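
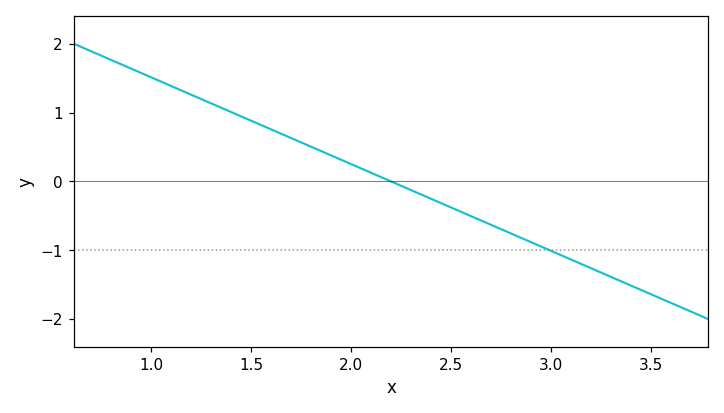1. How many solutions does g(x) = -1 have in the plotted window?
1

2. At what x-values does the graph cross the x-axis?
2.2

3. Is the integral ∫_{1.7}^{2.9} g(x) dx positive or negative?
negative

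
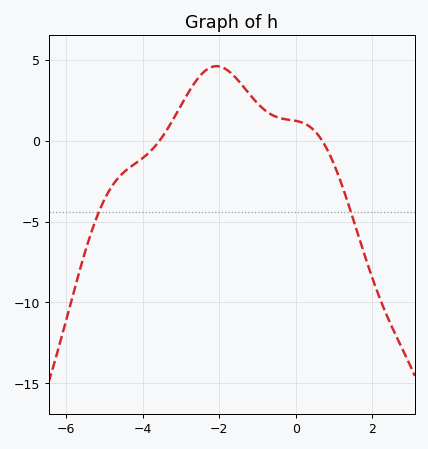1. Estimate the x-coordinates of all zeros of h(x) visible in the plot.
-3.6, 0.6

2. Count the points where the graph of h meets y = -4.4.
2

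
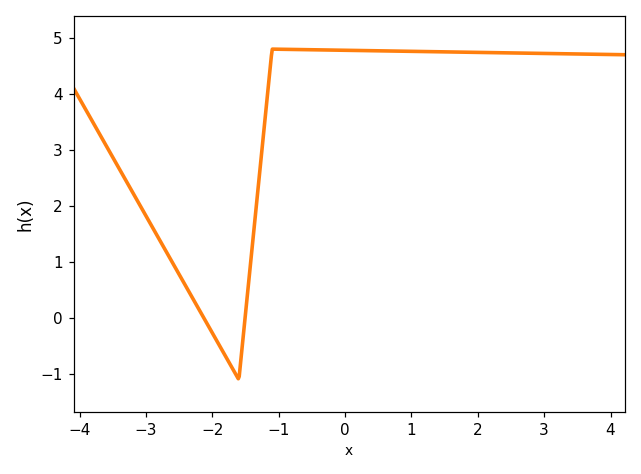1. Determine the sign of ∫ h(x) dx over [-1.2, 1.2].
positive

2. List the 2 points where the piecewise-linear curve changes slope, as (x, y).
(-1.6, -1.1); (-1.1, 4.8)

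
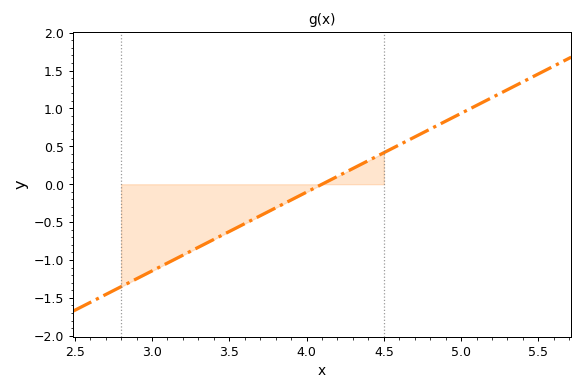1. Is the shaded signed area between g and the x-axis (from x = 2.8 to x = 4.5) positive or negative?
negative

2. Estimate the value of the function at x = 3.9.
-0.208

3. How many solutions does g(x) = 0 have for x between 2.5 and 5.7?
1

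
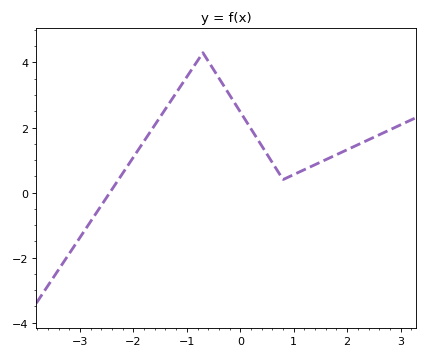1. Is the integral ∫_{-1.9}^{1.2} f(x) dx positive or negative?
positive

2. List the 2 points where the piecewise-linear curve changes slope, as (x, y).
(-0.7, 4.3); (0.8, 0.4)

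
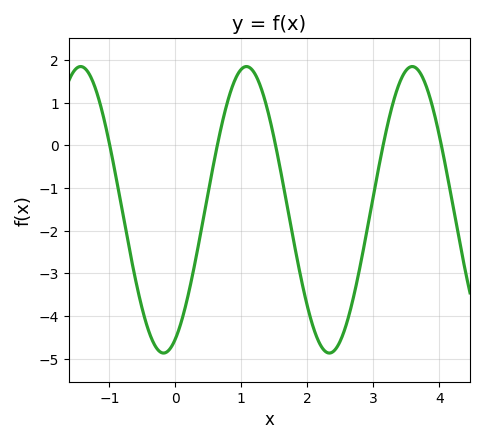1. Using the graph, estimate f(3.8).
1.4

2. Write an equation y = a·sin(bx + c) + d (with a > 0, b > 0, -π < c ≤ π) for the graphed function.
y = 3.36sin(2.5x - 1.12) - 1.51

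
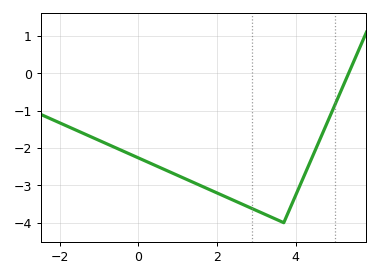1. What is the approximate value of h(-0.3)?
-2.1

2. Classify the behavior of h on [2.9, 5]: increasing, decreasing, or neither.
neither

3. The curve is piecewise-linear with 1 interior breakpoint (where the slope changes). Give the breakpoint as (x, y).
(3.7, -4)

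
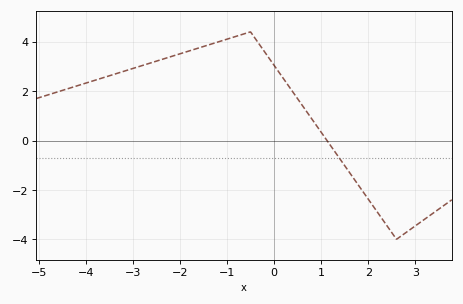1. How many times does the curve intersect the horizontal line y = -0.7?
1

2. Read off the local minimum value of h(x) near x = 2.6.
-4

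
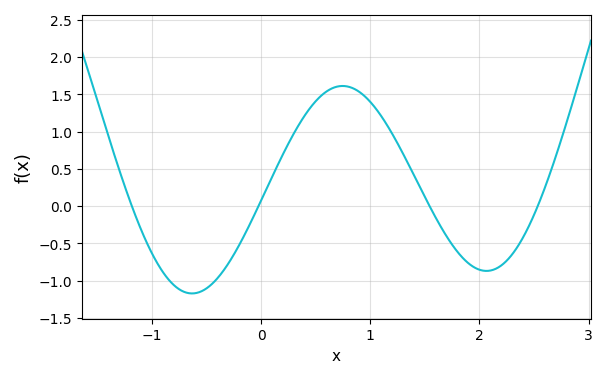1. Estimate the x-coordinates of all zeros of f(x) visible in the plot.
-1.18, -0.024, 1.54, 2.53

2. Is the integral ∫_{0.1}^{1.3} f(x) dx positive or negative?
positive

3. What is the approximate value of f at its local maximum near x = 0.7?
1.61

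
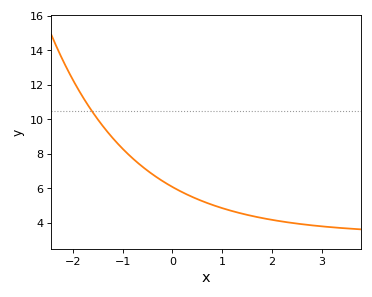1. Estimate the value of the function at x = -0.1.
6.2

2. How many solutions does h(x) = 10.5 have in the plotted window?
1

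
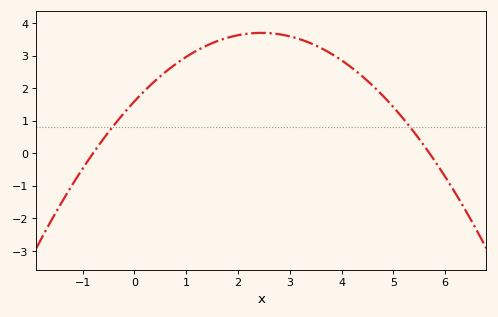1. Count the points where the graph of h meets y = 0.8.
2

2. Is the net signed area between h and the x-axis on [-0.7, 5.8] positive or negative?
positive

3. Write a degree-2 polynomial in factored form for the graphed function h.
y = -0.35(x + 0.8)(x - 5.7)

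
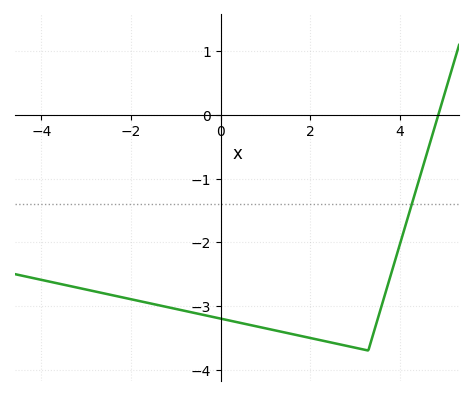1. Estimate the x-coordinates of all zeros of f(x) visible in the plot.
4.8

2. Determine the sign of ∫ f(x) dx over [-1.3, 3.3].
negative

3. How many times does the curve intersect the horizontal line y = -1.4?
1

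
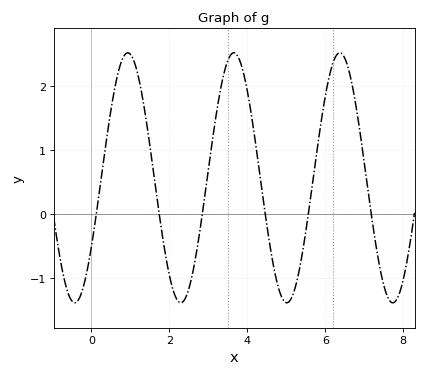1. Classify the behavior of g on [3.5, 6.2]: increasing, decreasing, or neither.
neither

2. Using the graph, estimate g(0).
-0.497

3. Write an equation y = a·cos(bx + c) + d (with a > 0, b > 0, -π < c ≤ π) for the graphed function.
y = 1.95cos(2.31x - 2.15) + 0.57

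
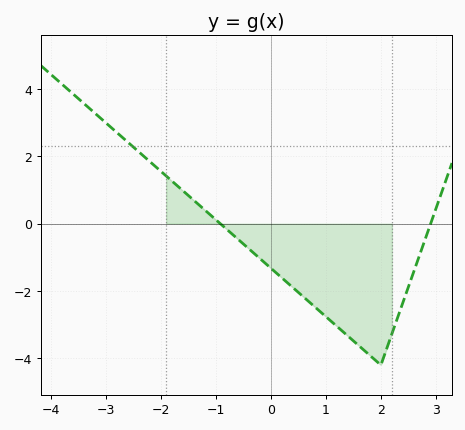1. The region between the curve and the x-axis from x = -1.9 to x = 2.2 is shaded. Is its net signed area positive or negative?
negative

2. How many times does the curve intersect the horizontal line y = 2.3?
1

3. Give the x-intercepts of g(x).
-0.9, 2.9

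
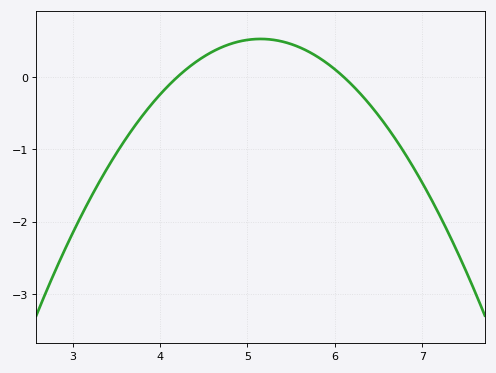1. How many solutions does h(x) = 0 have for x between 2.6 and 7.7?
2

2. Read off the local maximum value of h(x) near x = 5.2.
0.523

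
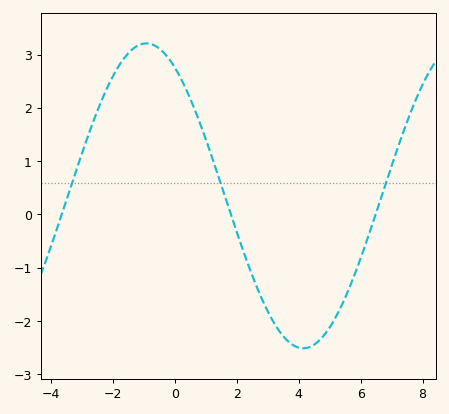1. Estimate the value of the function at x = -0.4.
3.06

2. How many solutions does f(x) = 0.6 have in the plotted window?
3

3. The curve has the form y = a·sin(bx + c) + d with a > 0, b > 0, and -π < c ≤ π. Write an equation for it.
y = 2.86sin(0.62x + 2.14) + 0.35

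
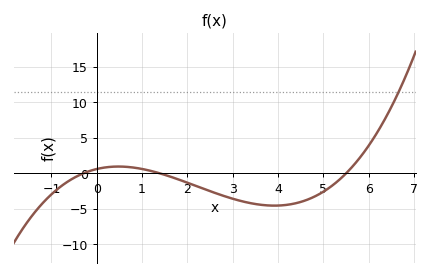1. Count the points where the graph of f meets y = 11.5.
1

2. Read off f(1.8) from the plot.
-1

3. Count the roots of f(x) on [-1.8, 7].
3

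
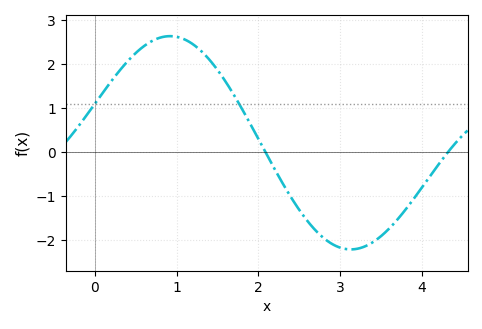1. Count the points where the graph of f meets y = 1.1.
2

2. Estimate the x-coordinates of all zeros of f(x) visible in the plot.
2.1, 4.3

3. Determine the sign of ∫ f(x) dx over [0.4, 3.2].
positive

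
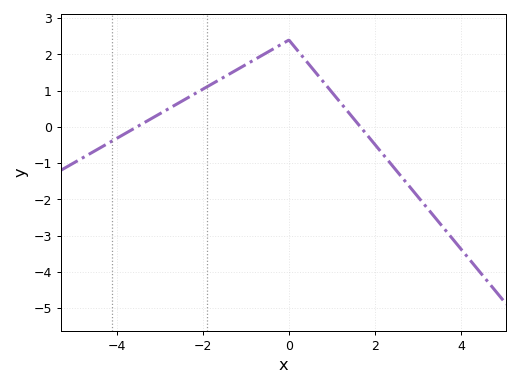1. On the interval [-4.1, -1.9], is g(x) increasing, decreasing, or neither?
increasing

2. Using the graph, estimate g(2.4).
-1.1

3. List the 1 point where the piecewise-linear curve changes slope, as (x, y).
(0, 2.4)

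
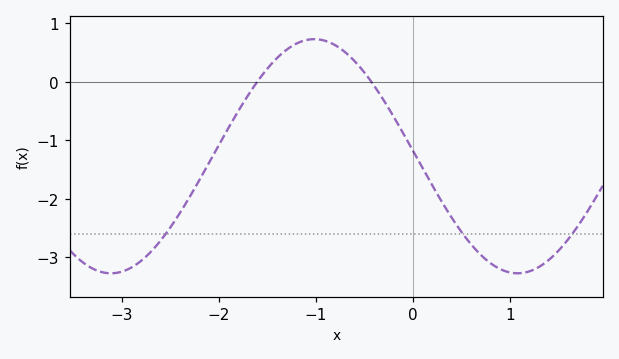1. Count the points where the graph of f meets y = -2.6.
3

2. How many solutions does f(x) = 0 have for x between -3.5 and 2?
2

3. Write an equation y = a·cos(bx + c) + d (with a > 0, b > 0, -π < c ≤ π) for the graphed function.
y = 2cos(1.5x + 1.52) - 1.27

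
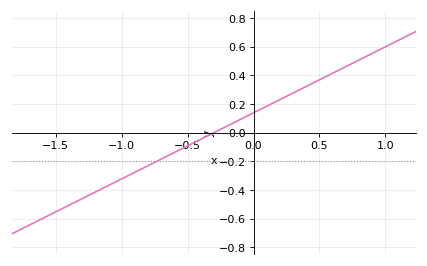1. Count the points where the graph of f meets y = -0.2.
1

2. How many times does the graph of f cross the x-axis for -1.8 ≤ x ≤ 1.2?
1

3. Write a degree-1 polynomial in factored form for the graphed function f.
y = 0.46(x + 0.3)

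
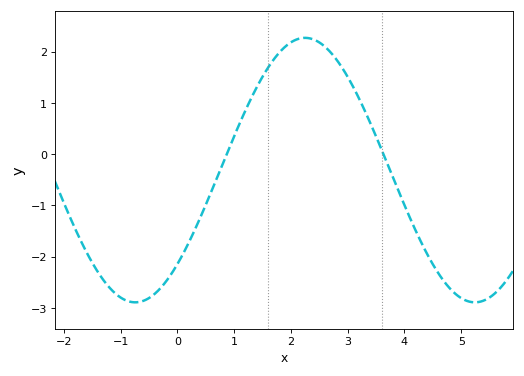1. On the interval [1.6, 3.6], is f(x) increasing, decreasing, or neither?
neither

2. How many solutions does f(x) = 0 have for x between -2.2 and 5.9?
2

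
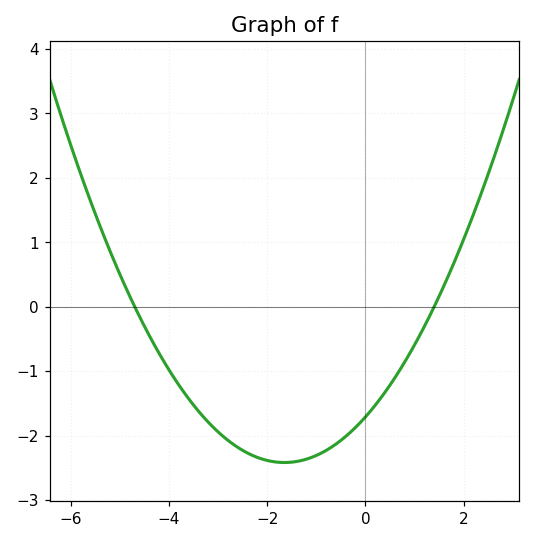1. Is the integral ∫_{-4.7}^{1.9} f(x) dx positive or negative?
negative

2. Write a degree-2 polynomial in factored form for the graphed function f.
y = 0.26(x + 4.7)(x - 1.4)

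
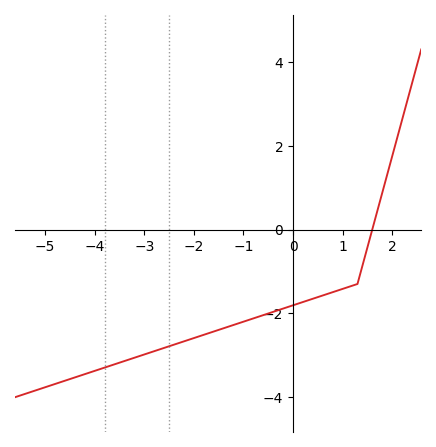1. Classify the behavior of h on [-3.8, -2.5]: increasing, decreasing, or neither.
increasing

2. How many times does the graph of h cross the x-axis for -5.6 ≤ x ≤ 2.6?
1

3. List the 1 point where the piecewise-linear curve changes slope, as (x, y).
(1.3, -1.3)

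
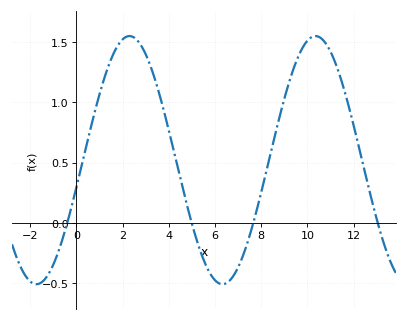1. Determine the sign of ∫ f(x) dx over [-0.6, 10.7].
positive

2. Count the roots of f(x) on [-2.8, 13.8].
4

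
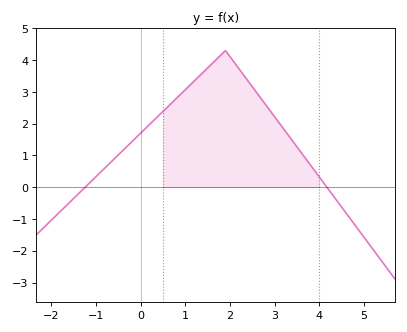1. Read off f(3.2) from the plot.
1.84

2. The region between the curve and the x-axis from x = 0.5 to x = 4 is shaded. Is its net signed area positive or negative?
positive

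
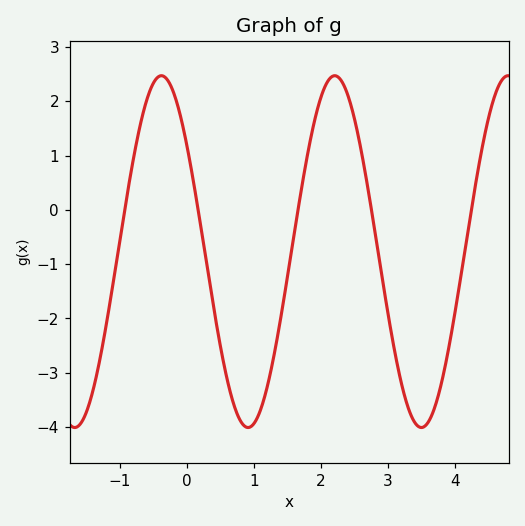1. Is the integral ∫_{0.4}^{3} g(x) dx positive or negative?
negative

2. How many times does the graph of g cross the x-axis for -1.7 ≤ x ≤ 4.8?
5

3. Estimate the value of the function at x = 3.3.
-3.65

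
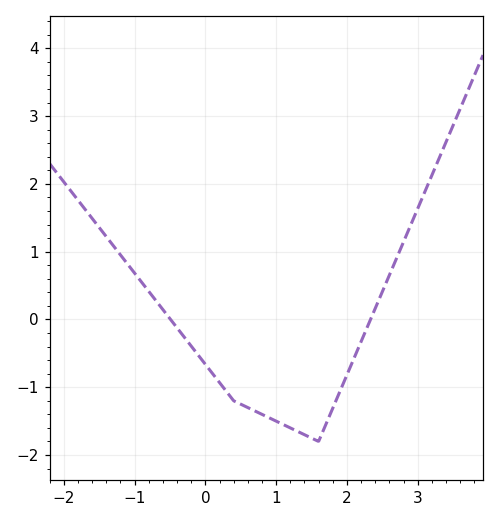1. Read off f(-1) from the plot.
0.7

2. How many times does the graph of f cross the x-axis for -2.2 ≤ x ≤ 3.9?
2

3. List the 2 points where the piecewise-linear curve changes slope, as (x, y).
(0.4, -1.2); (1.6, -1.8)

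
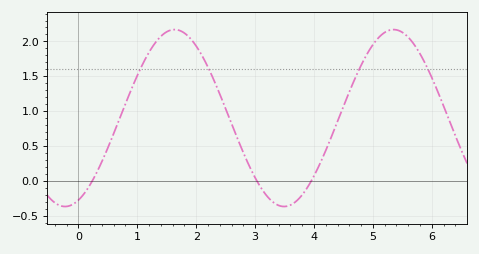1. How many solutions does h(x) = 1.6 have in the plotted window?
4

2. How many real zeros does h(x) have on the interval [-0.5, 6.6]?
3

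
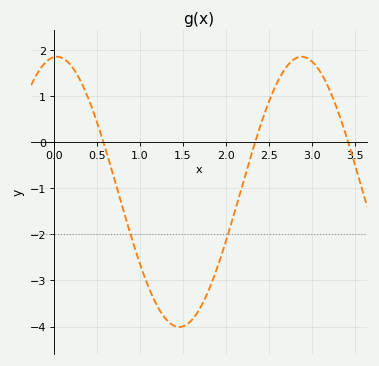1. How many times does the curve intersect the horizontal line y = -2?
2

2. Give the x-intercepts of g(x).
0.6, 2.3, 3.4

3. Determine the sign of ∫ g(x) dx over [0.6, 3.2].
negative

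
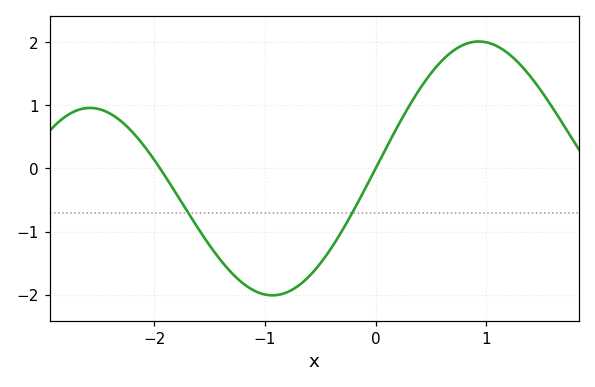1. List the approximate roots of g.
-1.9, 0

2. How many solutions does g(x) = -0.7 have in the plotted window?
2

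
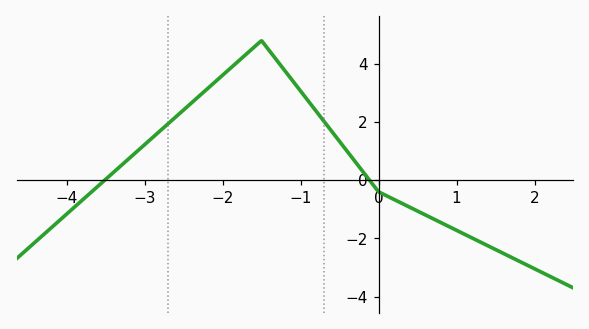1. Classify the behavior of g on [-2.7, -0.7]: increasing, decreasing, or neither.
neither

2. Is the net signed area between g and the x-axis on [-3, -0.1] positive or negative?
positive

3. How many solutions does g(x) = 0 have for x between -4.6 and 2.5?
2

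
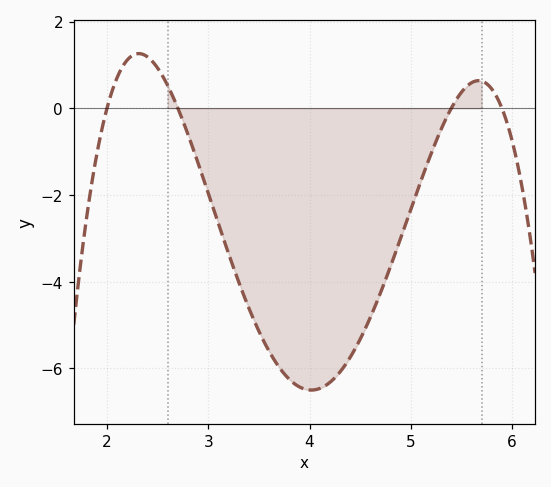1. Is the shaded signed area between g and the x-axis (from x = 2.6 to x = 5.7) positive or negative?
negative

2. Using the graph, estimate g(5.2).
-1.05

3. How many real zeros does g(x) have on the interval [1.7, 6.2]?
4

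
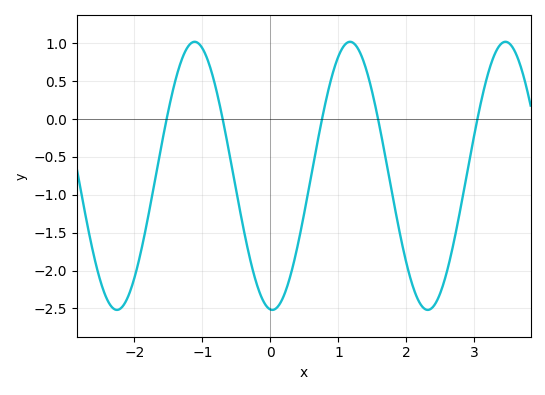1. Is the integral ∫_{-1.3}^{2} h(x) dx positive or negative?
negative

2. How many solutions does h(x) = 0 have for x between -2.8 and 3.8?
5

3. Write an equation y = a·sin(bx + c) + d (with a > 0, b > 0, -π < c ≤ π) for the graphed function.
y = 1.77sin(2.75x - 1.65) - 0.75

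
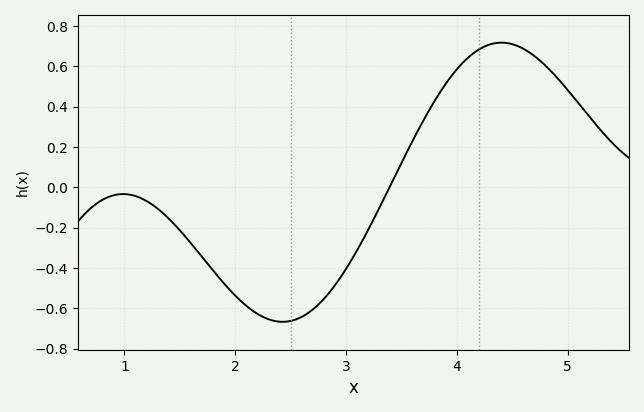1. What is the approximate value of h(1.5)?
-0.22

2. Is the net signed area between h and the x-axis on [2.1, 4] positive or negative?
negative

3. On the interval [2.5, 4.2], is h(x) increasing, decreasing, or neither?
increasing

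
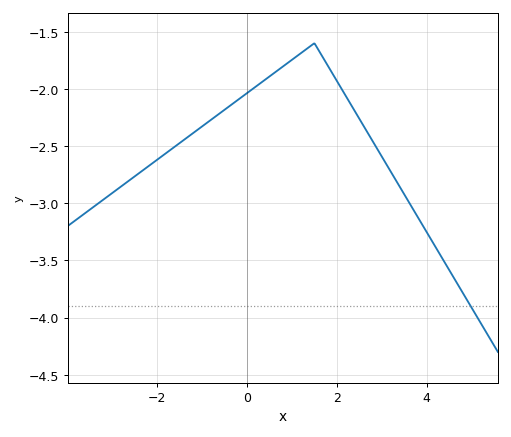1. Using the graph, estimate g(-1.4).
-2.44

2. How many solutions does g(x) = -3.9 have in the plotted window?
1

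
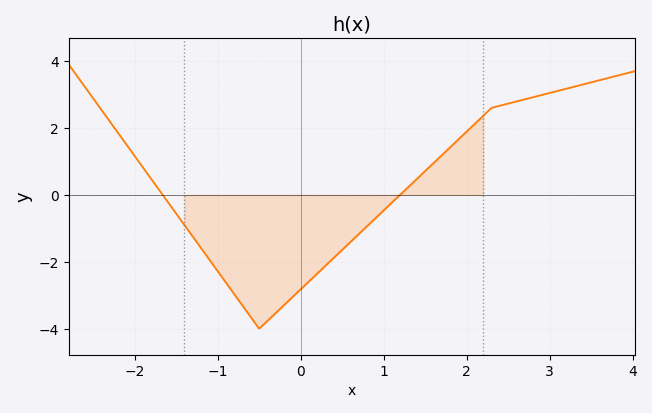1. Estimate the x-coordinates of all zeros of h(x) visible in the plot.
-1.66, 1.2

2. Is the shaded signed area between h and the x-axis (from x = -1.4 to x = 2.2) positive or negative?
negative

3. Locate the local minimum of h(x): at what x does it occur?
-0.501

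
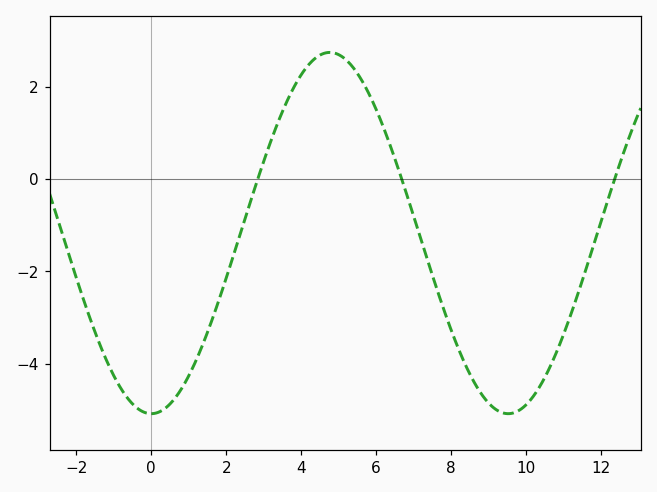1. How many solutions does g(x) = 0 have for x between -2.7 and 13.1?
3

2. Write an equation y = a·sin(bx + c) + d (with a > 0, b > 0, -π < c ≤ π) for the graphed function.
y = 3.91sin(0.66x - 1.57) - 1.17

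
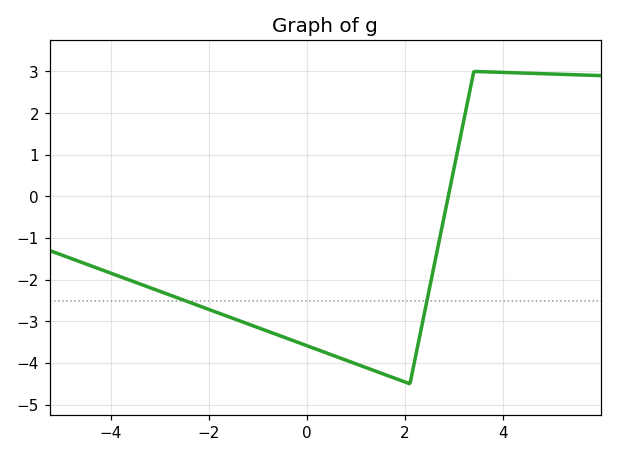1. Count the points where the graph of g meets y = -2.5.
2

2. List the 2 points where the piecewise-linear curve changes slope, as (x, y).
(2.1, -4.5); (3.4, 3)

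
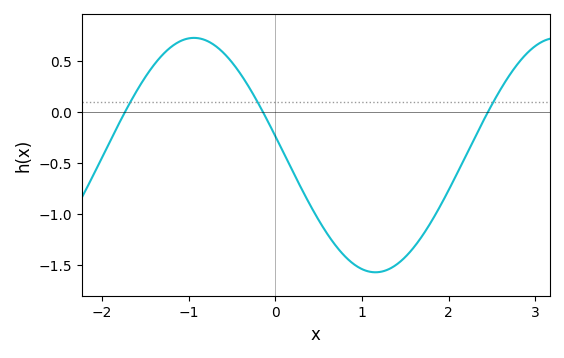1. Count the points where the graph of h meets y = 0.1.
3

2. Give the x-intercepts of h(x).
-1.74, -0.142, 2.45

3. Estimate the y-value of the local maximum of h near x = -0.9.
0.73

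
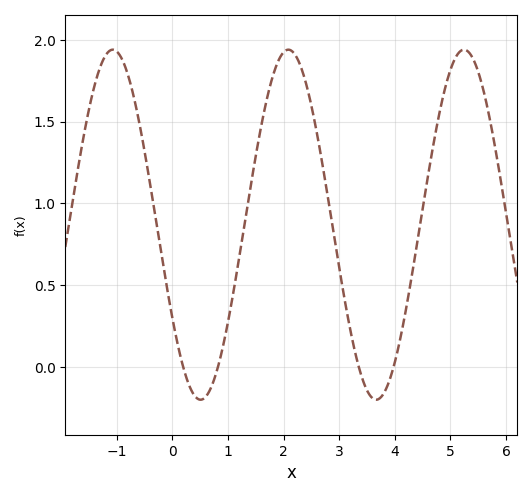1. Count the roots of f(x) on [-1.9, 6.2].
4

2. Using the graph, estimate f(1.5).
1.29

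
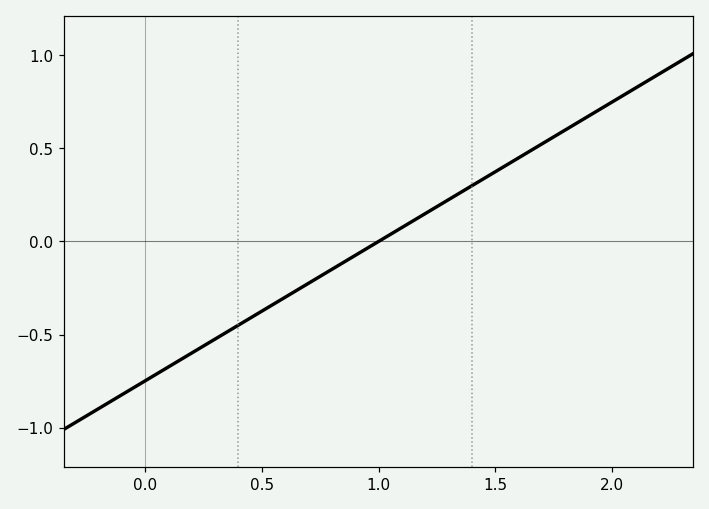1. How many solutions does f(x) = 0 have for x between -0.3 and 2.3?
1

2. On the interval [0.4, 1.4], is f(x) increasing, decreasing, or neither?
increasing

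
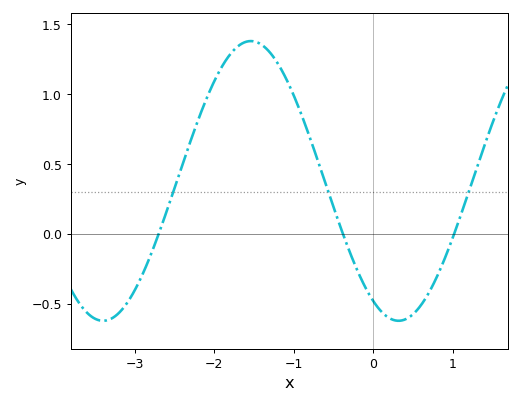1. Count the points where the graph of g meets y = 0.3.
3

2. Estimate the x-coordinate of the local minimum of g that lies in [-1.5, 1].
0.3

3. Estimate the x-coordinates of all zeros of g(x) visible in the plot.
-2.7, -0.4, 1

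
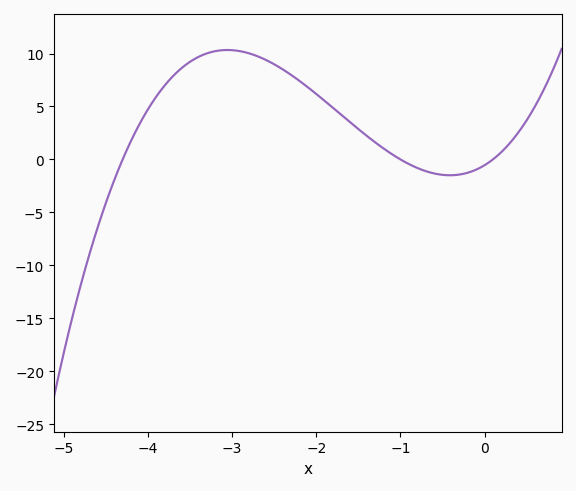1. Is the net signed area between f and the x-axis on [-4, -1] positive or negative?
positive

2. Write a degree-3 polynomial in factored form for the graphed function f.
y = 1.28(x + 4.3)(x + 1)(x - 0.1)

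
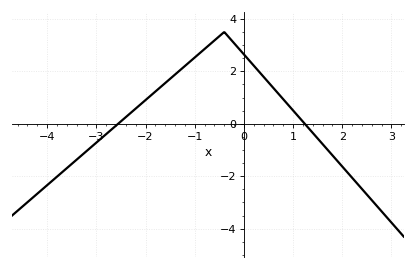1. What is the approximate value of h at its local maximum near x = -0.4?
3.5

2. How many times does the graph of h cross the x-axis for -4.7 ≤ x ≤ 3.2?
2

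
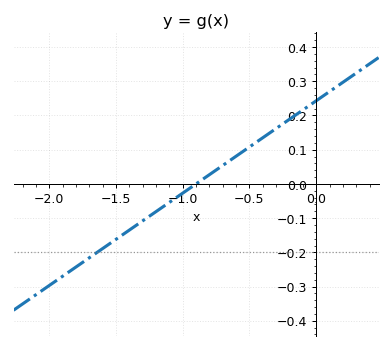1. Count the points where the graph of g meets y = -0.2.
1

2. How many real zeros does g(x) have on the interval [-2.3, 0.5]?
1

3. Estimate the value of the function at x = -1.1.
-0.054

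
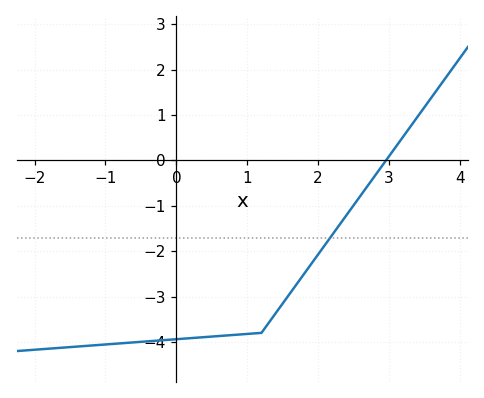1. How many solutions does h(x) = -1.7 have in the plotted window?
1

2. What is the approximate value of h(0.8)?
-3.8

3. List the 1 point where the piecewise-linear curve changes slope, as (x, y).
(1.2, -3.8)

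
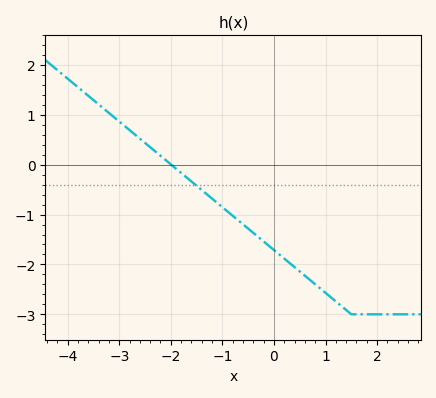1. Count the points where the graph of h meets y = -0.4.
1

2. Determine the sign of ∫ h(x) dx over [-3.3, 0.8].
negative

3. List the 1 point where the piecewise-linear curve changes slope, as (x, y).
(1.5, -3)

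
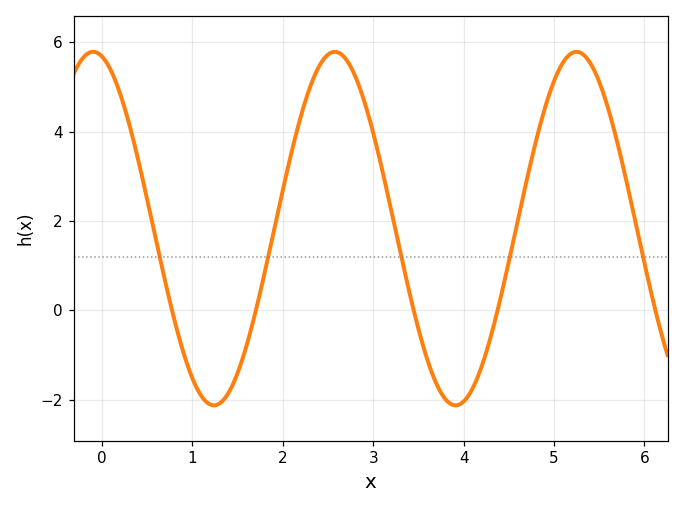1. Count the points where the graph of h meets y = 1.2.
5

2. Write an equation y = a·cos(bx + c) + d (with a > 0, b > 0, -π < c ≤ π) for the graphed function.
y = 3.96cos(2.35x + 0.232) + 1.83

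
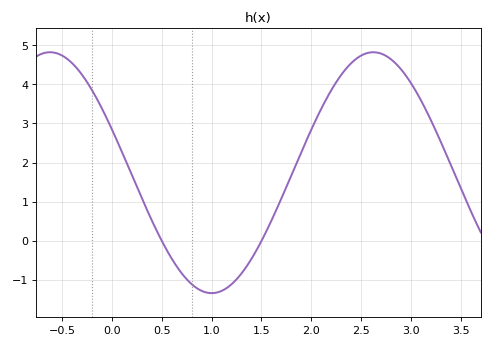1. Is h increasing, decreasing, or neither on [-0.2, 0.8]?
decreasing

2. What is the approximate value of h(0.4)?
0.5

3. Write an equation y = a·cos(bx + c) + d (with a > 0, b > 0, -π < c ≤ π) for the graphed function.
y = 3.08cos(1.9x + 1.2) + 1.74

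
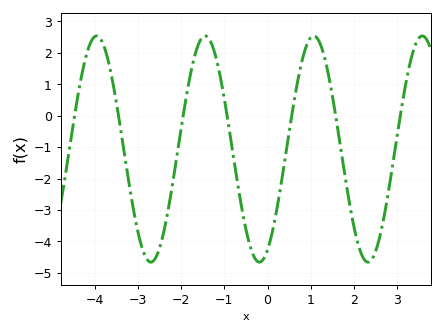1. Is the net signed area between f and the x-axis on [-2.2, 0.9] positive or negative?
negative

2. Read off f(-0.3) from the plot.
-4.5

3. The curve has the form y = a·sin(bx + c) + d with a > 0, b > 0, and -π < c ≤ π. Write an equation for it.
y = 3.6sin(2.5x - 1.1) - 1.06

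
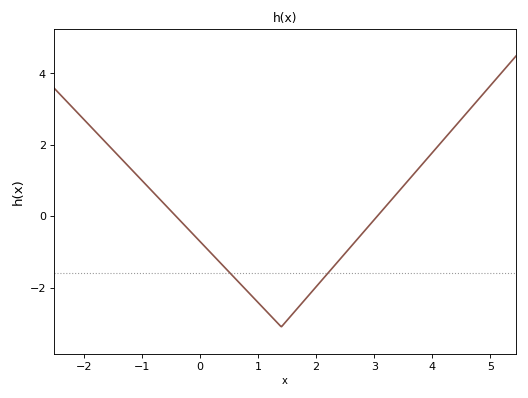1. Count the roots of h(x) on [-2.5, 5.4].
2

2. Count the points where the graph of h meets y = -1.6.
2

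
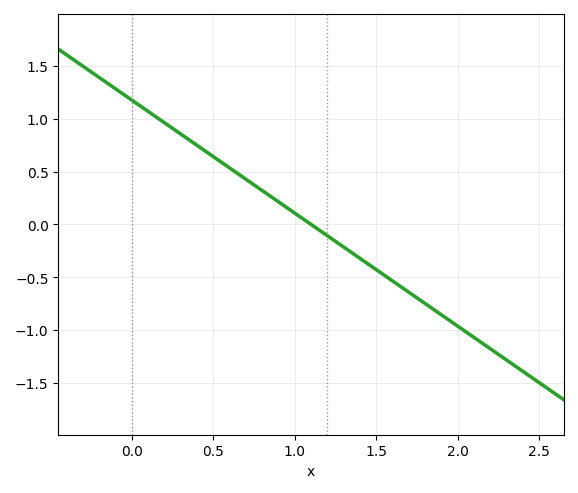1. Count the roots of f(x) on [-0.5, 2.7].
1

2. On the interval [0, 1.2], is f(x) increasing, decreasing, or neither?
decreasing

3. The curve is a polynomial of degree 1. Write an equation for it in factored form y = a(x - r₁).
y = -1.07(x - 1.1)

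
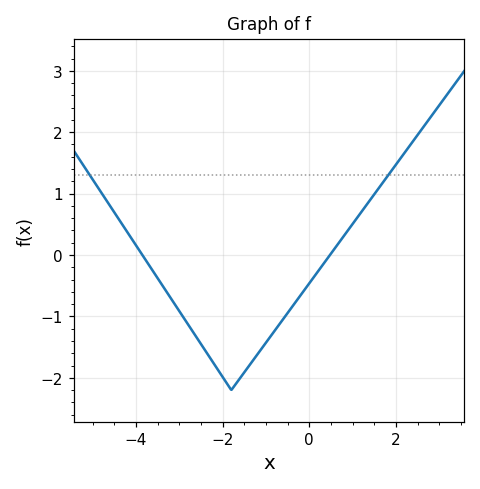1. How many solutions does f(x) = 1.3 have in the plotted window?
2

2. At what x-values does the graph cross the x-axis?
-3.85, 0.477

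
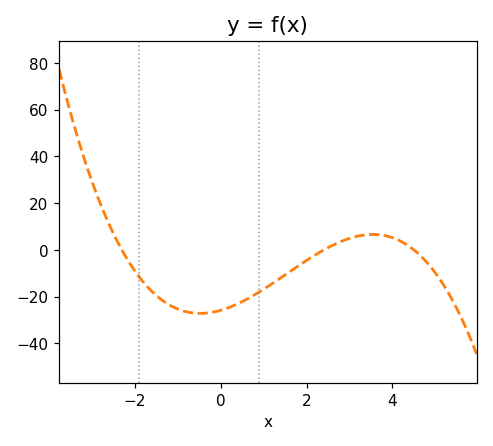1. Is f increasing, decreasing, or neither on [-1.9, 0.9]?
neither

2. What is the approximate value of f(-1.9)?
-11.4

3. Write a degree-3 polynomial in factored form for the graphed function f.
y = -1.04(x + 2.3)(x - 2.4)(x - 4.5)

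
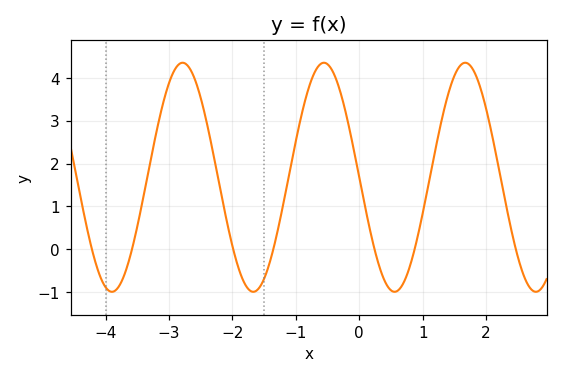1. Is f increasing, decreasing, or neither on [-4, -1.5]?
neither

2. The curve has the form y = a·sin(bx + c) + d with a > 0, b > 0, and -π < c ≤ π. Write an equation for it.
y = 2.67sin(2.8x - 3.1) + 1.68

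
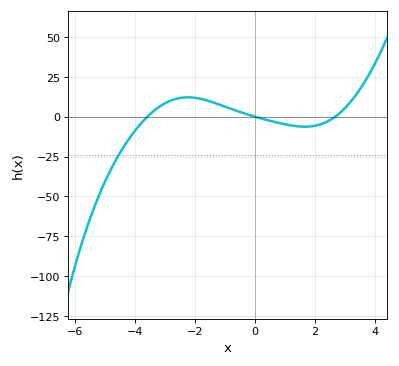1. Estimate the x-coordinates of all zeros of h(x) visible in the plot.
-3.6, 0, 2.6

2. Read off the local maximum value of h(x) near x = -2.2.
12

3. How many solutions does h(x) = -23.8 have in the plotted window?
1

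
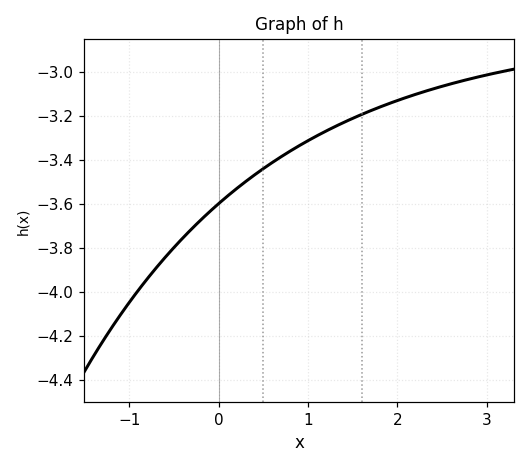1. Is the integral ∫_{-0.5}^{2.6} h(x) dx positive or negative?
negative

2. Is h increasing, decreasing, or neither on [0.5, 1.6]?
increasing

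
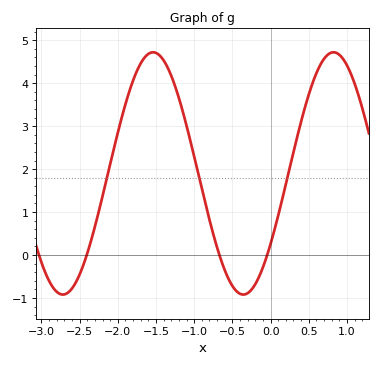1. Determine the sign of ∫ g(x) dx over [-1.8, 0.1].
positive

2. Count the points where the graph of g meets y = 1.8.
3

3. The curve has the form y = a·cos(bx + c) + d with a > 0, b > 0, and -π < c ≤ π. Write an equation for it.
y = 2.82cos(2.66x - 2.19) + 1.9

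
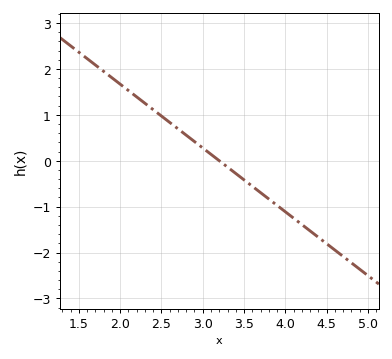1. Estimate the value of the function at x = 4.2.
-1.4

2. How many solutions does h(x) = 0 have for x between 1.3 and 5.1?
1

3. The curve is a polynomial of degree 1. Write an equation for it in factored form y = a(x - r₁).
y = -1.39(x - 3.2)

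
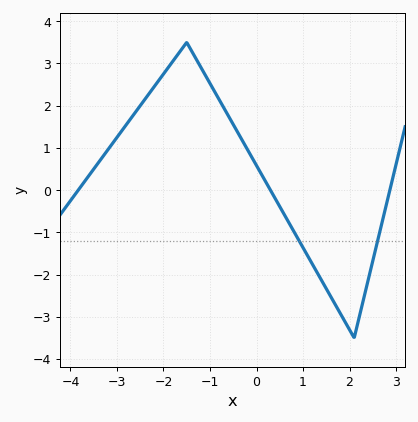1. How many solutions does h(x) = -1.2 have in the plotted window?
2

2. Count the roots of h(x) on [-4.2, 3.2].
3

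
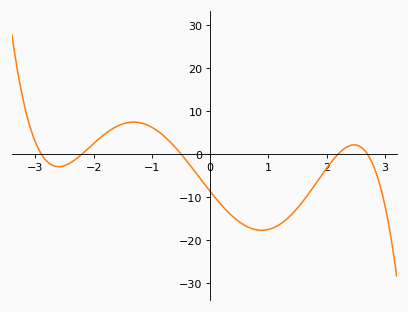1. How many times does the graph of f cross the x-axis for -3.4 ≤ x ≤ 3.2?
5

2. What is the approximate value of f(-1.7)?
5.68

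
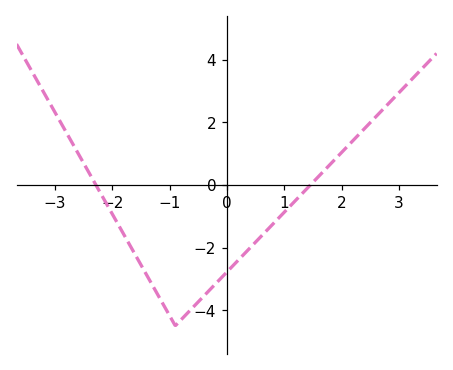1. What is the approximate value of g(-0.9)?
-4.5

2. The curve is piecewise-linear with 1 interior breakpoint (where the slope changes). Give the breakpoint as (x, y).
(-0.9, -4.5)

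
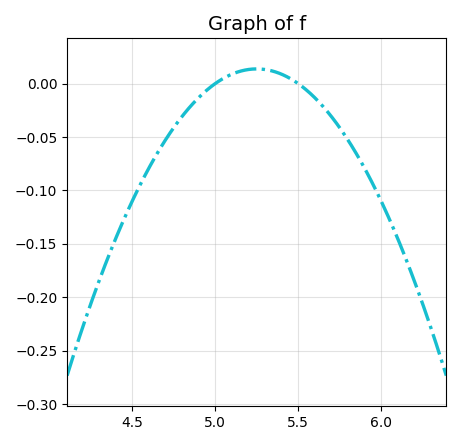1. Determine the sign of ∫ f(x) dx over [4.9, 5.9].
negative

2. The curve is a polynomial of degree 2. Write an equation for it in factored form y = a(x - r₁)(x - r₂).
y = -0.22(x - 5)(x - 5.5)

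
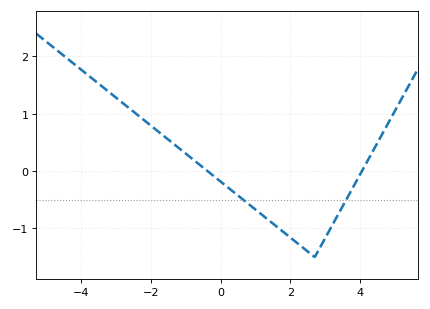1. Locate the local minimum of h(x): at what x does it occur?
2.6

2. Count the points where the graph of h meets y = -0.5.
2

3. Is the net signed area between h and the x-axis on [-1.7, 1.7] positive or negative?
negative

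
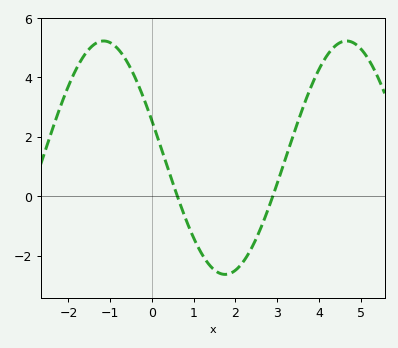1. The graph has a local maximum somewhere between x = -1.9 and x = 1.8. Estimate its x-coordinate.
-1.16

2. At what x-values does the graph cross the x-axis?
0.61, 2.89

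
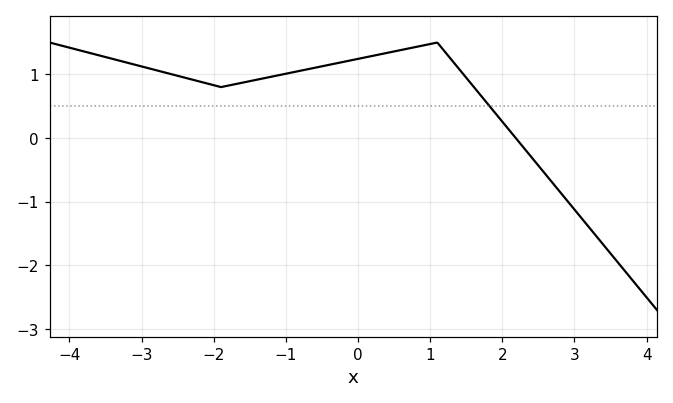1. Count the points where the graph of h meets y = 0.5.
1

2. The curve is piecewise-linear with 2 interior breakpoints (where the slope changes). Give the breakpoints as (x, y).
(-1.9, 0.8); (1.1, 1.5)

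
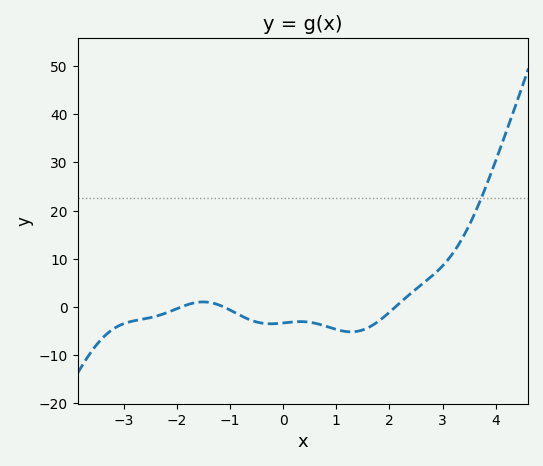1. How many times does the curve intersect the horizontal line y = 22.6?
1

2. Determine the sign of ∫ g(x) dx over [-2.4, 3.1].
negative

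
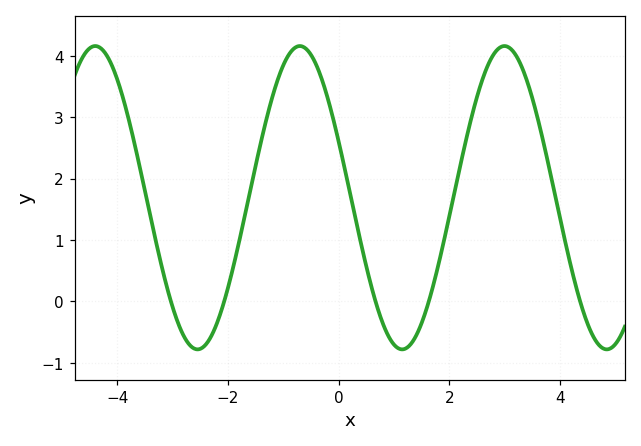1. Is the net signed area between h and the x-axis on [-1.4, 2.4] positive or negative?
positive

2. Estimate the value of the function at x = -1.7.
1.37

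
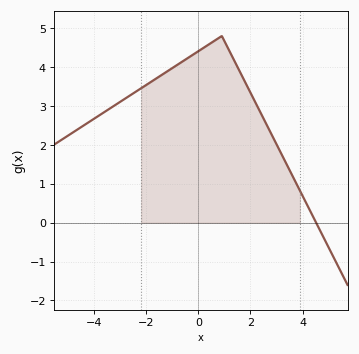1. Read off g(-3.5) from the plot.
2.9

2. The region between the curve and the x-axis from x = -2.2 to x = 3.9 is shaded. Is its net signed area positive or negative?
positive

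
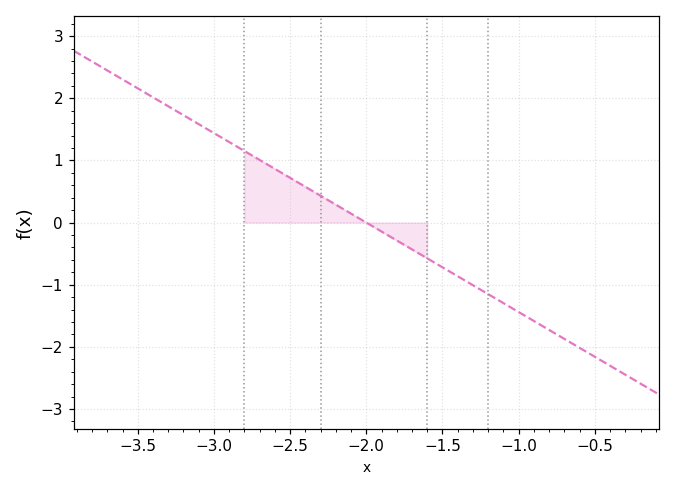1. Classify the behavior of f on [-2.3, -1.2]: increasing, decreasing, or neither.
decreasing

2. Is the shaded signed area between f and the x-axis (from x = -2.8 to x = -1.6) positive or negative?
positive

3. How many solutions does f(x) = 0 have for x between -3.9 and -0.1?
1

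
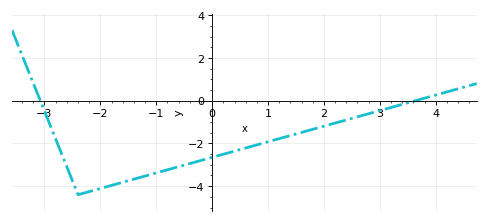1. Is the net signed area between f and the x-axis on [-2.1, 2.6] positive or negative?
negative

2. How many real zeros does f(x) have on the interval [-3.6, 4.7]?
2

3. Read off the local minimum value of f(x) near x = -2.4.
-4.4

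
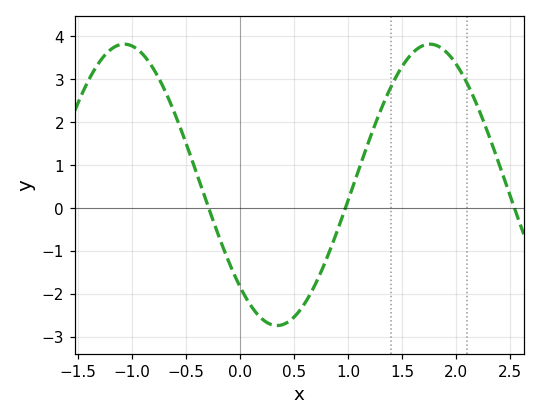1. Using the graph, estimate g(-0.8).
3.2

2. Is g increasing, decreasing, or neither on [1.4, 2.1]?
neither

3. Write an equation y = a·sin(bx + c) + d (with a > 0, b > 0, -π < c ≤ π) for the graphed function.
y = 3.28sin(2.2x - 2.3) + 0.54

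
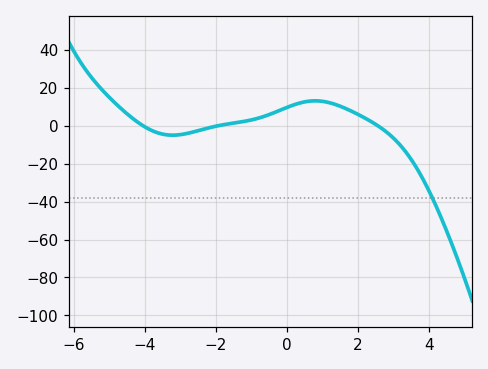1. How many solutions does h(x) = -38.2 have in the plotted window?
1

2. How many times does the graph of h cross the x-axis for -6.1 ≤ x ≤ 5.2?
3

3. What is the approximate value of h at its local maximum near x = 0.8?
14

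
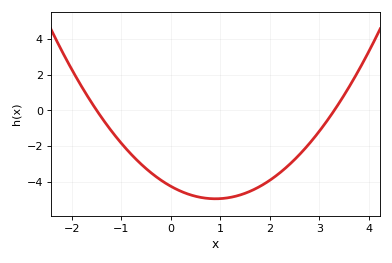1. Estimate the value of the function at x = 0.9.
-5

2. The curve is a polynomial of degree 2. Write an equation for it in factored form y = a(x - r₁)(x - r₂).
y = 0.86(x + 1.5)(x - 3.3)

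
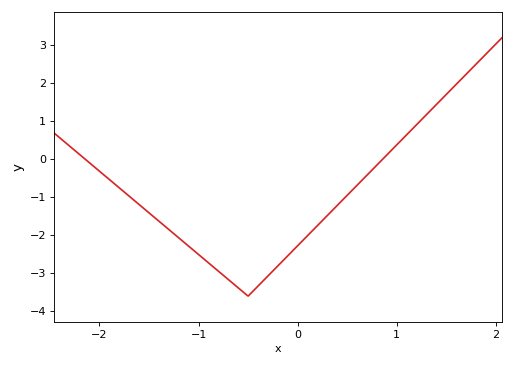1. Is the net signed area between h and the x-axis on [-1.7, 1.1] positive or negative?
negative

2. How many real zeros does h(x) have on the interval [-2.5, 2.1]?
2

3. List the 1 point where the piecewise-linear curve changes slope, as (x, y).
(-0.5, -3.6)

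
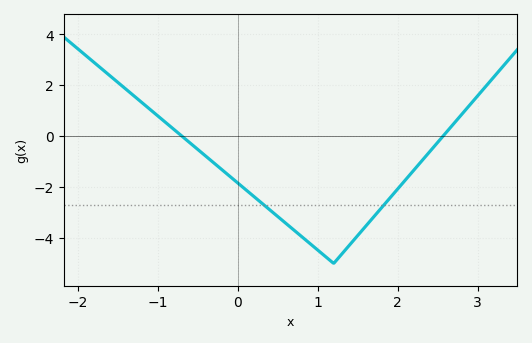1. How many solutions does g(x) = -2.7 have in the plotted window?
2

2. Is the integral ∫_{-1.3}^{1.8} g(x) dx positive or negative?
negative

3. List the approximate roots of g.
-0.697, 2.57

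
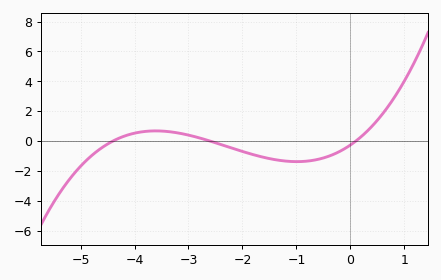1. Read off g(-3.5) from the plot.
0.671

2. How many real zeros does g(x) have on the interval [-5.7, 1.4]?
3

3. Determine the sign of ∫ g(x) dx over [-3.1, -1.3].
negative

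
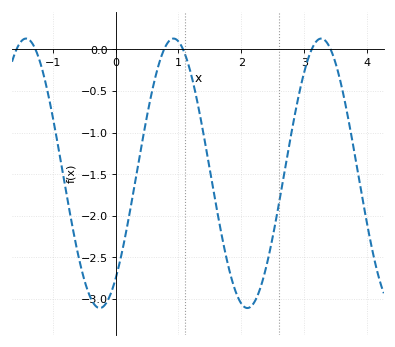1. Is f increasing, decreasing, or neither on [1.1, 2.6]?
neither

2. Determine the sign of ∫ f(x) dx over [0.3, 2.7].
negative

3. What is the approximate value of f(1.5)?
-1.45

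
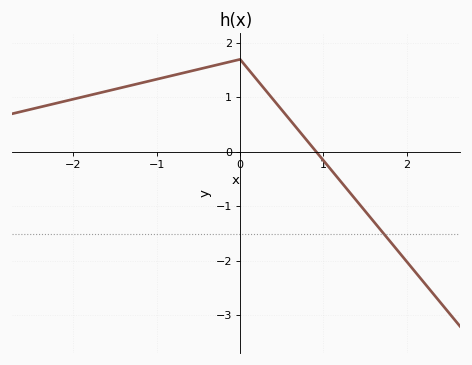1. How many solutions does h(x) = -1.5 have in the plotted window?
1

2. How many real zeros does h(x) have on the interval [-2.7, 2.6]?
1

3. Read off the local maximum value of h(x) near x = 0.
1.7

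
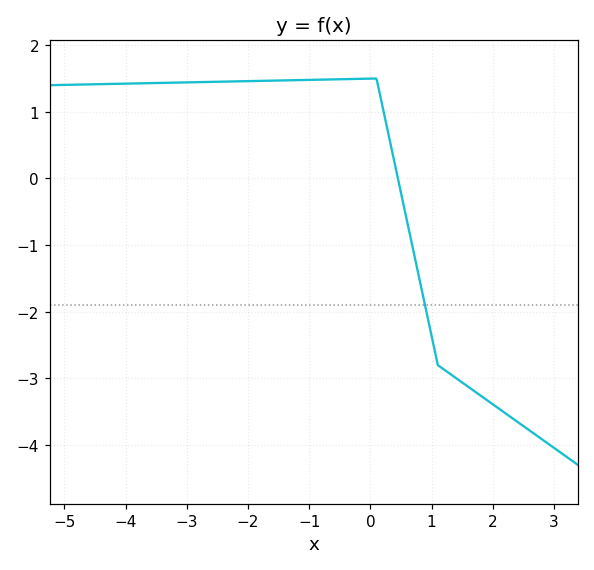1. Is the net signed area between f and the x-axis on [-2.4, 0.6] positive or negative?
positive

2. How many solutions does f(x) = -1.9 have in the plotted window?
1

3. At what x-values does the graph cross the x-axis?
0.449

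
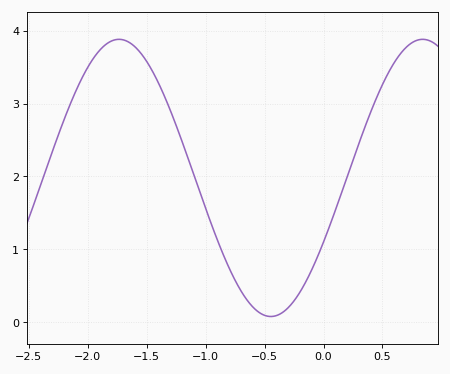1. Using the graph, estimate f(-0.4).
0.092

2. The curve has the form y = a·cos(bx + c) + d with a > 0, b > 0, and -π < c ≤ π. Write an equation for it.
y = 1.9cos(2.44x - 2.05) + 1.98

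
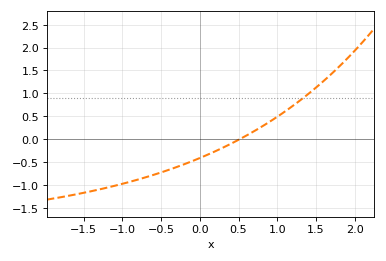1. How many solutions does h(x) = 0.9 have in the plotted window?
1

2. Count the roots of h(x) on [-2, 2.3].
1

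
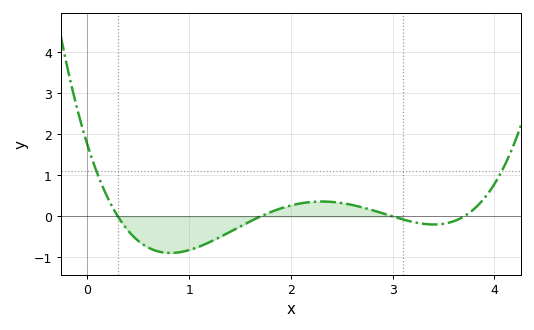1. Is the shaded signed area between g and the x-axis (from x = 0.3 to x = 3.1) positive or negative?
negative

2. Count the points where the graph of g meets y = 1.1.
2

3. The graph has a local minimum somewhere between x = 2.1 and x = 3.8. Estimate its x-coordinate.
3.4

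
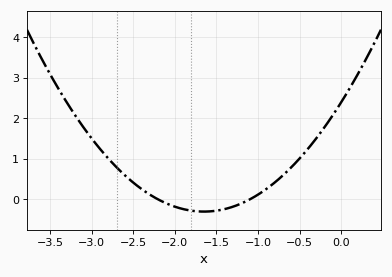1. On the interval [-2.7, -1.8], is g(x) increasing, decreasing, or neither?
decreasing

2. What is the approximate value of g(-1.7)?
-0.3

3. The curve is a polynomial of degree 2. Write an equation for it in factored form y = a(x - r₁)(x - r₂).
y = 0.99(x + 2.2)(x + 1.1)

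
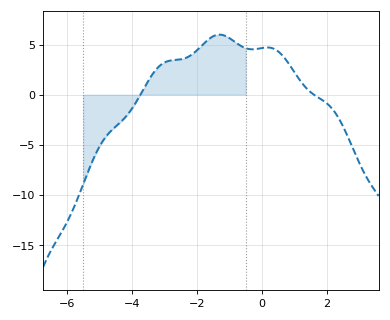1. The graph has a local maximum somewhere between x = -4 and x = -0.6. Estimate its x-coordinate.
-1.31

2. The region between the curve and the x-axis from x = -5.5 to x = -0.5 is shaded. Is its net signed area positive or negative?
positive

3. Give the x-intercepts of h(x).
-3.74, 1.59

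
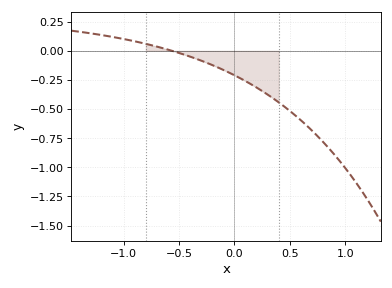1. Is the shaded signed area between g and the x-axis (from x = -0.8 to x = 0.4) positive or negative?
negative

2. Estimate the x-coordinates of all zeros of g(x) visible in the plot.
-0.55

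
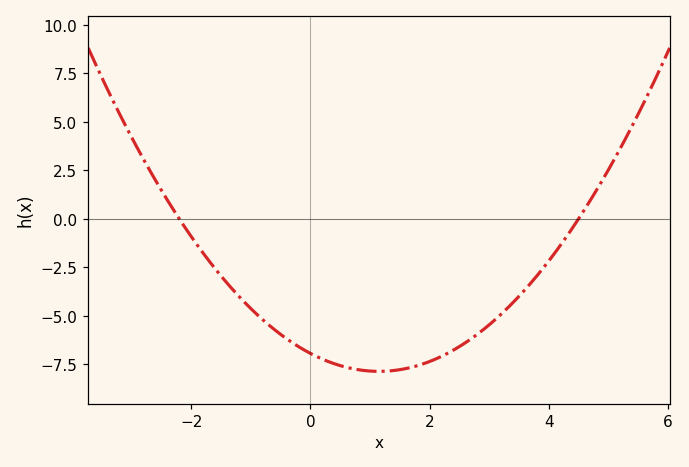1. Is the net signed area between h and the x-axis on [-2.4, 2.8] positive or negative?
negative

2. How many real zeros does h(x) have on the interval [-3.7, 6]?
2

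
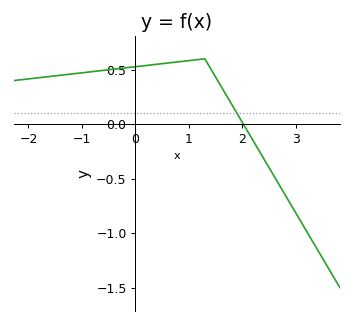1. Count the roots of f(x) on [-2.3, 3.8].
1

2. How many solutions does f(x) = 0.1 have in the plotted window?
1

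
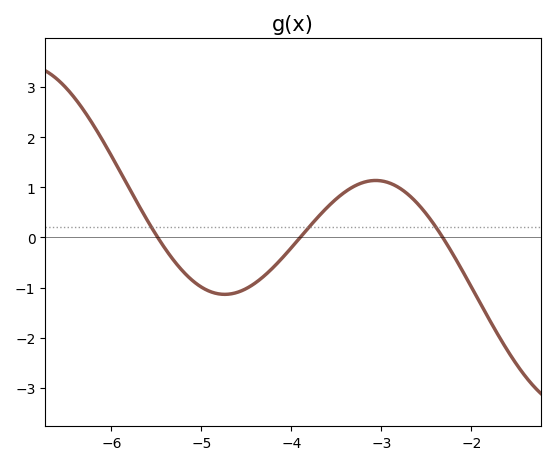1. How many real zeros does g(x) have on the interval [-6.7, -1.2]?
3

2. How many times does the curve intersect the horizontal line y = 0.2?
3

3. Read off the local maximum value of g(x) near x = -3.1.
1.14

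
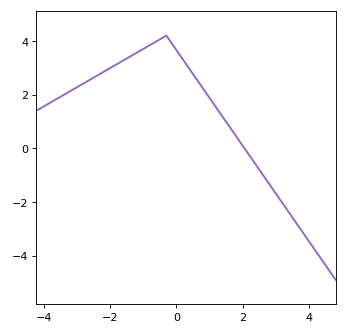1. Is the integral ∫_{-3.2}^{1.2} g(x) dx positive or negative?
positive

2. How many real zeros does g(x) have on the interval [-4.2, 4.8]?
1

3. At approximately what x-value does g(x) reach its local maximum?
-0.3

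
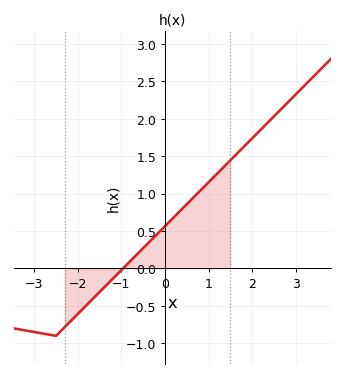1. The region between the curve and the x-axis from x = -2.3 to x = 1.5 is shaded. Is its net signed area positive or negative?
positive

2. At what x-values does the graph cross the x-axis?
-0.965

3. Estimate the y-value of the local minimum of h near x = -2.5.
-0.9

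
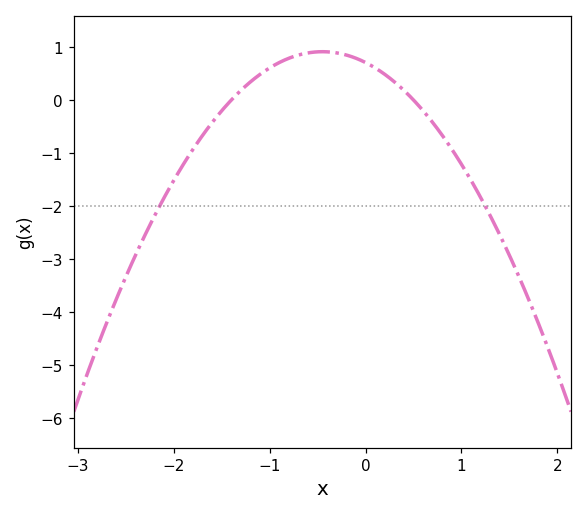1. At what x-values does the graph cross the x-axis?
-1.4, 0.5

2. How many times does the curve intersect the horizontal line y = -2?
2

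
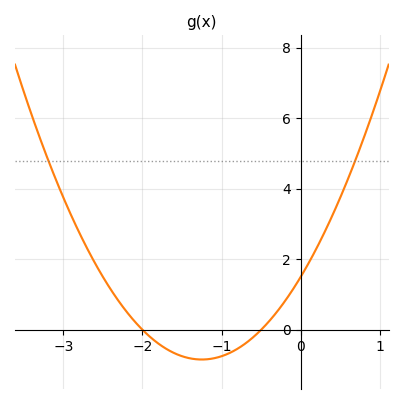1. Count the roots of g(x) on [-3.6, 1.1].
2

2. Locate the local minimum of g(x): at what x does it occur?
-1.25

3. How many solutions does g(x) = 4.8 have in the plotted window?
2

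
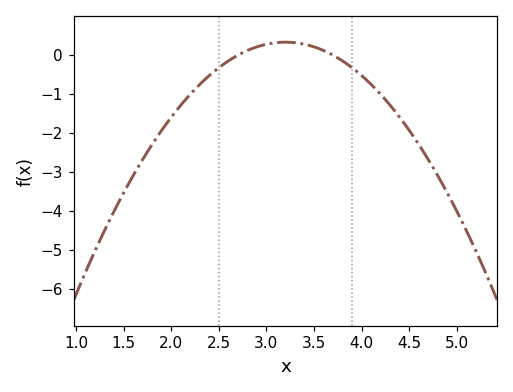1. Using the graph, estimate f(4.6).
-2.3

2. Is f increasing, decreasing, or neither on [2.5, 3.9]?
neither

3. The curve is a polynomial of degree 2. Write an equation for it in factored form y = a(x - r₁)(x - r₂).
y = -1.34(x - 2.7)(x - 3.7)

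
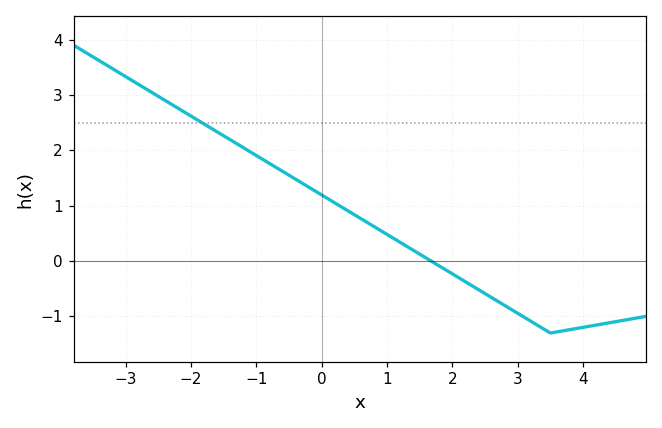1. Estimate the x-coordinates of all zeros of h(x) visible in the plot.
1.68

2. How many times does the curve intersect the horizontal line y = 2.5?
1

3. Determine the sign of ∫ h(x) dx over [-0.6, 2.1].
positive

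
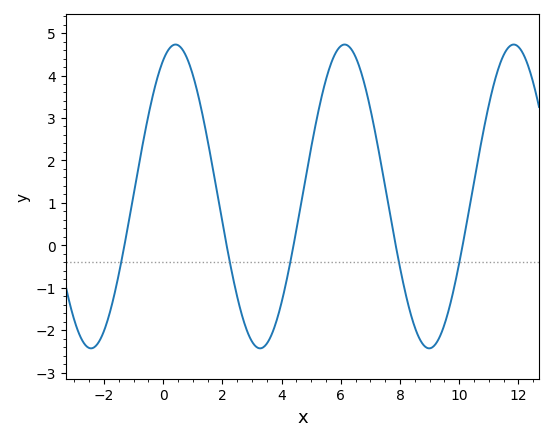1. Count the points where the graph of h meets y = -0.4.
5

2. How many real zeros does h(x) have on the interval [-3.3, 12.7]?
5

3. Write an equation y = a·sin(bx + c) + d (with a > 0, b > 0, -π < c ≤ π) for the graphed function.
y = 3.58sin(1.1x + 1.1) + 1.15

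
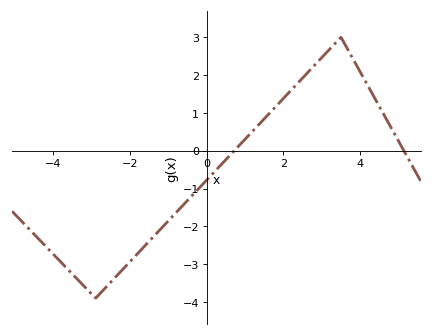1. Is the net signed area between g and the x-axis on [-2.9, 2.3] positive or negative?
negative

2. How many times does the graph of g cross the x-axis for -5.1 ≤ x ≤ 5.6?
2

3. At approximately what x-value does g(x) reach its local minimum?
-3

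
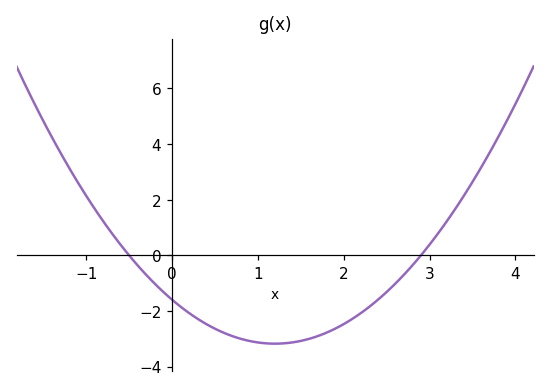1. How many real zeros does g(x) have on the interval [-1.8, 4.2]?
2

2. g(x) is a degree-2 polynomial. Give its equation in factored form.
y = 1.1(x + 0.5)(x - 2.9)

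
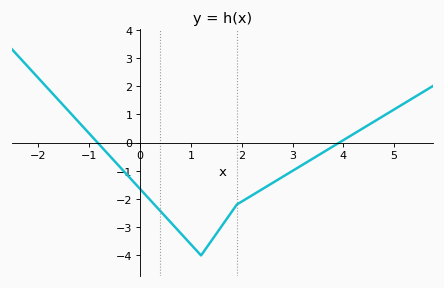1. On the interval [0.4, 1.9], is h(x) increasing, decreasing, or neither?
neither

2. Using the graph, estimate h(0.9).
-3.41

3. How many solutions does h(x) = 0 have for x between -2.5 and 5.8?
2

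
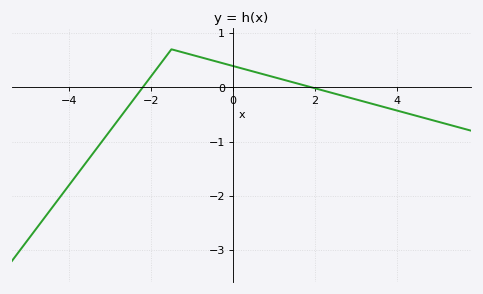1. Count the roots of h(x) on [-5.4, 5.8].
2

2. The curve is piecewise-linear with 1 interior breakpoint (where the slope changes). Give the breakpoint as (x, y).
(-1.5, 0.7)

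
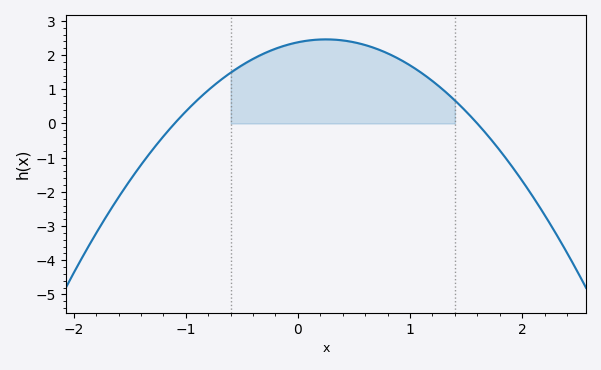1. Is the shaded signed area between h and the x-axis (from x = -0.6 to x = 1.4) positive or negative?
positive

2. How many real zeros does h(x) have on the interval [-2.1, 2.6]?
2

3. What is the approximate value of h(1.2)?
1.2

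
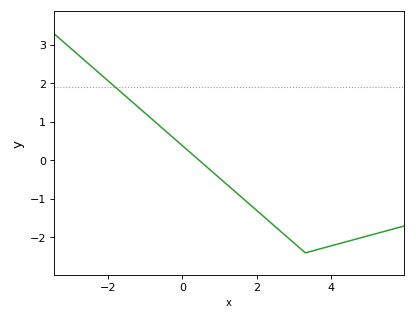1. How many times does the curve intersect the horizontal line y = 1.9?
1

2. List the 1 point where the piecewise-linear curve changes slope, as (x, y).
(3.3, -2.4)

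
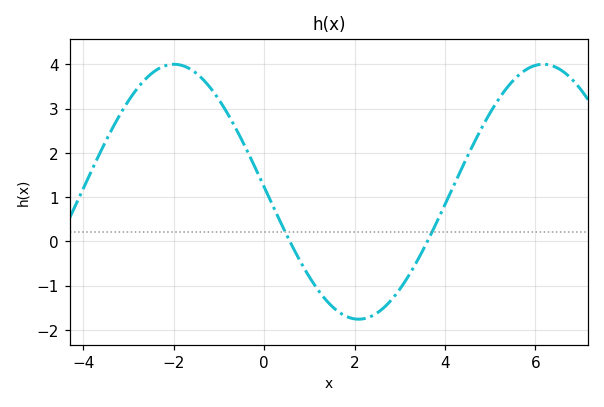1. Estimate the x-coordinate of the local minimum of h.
2.09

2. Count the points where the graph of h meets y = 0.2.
2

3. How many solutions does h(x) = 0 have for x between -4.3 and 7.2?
2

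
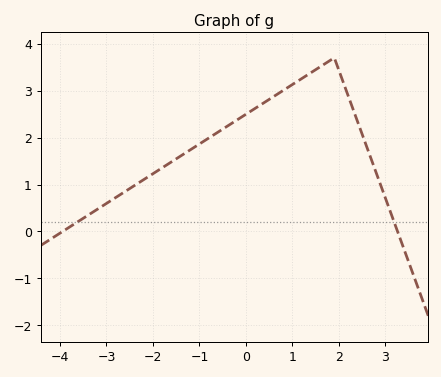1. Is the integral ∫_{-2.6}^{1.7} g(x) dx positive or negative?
positive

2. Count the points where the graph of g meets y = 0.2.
2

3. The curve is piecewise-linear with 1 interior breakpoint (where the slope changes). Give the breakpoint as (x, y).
(1.9, 3.7)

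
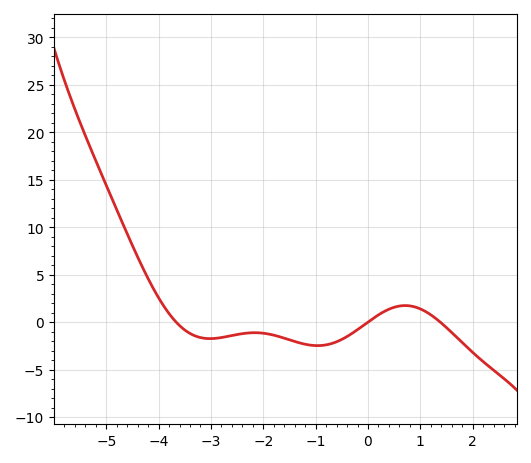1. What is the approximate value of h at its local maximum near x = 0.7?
1.74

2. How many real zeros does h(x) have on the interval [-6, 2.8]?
3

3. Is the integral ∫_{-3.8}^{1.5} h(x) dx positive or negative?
negative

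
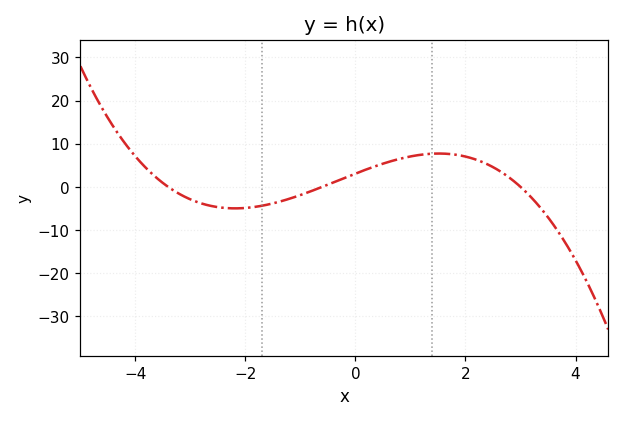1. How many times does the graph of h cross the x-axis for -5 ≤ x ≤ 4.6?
3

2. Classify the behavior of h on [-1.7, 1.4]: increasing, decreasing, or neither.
increasing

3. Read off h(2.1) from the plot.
7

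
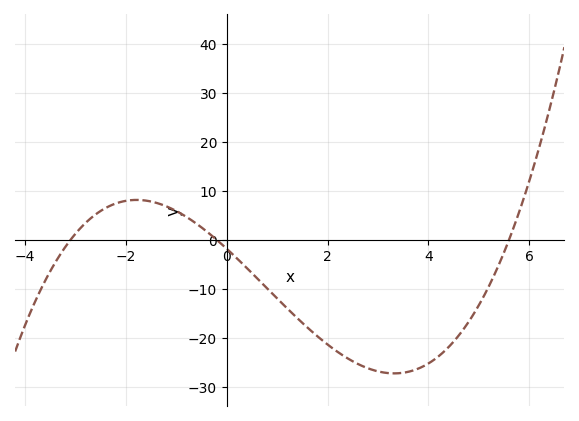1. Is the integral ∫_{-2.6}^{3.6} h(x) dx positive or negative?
negative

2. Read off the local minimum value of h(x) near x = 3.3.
-27.3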